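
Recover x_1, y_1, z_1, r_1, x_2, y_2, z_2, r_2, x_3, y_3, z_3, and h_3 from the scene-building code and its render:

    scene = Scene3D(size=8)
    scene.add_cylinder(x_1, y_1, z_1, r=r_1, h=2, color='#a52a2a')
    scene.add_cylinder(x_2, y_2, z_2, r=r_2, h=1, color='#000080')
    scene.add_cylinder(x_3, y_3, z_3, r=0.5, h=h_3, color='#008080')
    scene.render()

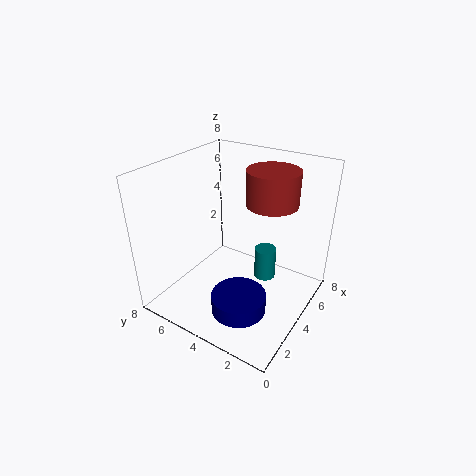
x_1 = 6; y_1 = 3; z_1 = 5.5; r_1 = 1.5; x_2 = 2.5; y_2 = 3; z_2 = 0.5; r_2 = 1.5; x_3 = 2.5; y_3 = 1.5; z_3 = 3.5; h_3 = 1.5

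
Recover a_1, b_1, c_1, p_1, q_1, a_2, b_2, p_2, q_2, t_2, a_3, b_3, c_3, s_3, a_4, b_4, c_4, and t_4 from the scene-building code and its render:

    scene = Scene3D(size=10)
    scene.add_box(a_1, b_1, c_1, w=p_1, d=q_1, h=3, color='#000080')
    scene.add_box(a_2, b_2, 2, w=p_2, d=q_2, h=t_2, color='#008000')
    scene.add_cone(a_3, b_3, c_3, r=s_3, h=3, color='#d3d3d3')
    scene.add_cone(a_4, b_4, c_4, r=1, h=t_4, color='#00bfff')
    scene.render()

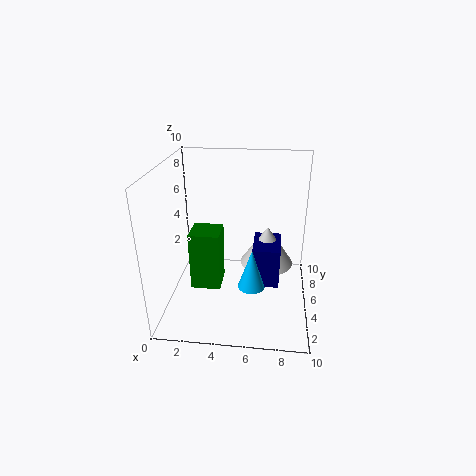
a_1 = 6
b_1 = 5
c_1 = 1
p_1 = 2
q_1 = 3
a_2 = 2
b_2 = 3
p_2 = 2
q_2 = 2
t_2 = 4
a_3 = 7
b_3 = 7
c_3 = 2
s_3 = 2
a_4 = 6
b_4 = 5
c_4 = 1
t_4 = 3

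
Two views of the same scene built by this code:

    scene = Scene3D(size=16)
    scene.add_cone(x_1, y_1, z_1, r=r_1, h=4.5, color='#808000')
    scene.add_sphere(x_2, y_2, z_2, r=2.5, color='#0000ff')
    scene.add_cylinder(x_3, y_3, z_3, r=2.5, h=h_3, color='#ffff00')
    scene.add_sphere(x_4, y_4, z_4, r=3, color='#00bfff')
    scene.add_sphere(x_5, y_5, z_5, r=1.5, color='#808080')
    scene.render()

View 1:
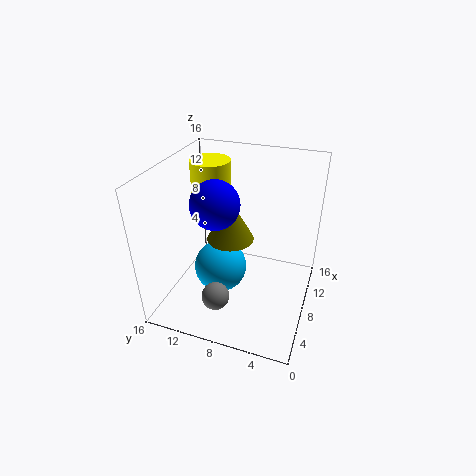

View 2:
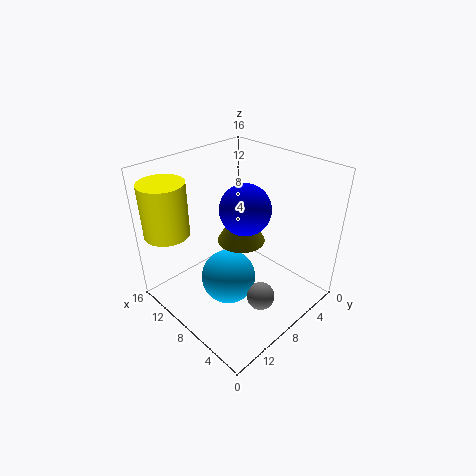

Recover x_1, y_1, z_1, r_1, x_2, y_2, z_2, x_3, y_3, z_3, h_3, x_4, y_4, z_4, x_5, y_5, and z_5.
x_1 = 7
y_1 = 8.5
z_1 = 8.5
r_1 = 2.5
x_2 = 5.5
y_2 = 9.5
z_2 = 13
x_3 = 13.5
y_3 = 13.5
z_3 = 8.5
h_3 = 6
x_4 = 7.5
y_4 = 10
z_4 = 4
x_5 = 3.5
y_5 = 9
z_5 = 3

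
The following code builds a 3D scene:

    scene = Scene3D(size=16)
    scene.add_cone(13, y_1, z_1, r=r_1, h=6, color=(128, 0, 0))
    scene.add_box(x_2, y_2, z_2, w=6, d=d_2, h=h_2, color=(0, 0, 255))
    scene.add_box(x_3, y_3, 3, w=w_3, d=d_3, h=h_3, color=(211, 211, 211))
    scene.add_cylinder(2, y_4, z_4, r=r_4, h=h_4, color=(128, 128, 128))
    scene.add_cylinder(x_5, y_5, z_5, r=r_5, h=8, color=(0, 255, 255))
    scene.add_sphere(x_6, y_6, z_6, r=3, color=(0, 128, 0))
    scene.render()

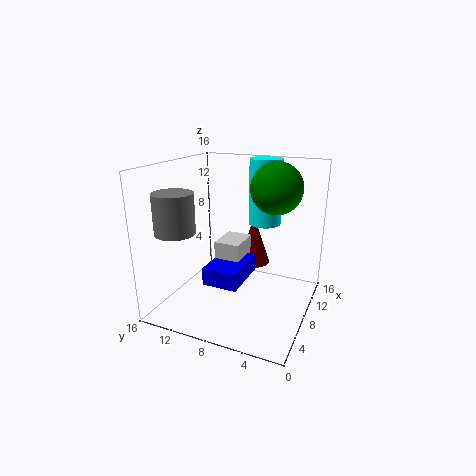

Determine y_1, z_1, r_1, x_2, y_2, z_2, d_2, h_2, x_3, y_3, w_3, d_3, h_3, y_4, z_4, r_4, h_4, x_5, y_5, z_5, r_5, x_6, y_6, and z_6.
y_1 = 8; z_1 = 3; r_1 = 2; x_2 = 5; y_2 = 7; z_2 = 3; d_2 = 4; h_2 = 2; x_3 = 8; y_3 = 8; w_3 = 4; d_3 = 3; h_3 = 4; y_4 = 12; z_4 = 10; r_4 = 2; h_4 = 4; x_5 = 14; y_5 = 7; z_5 = 8; r_5 = 2; x_6 = 12; y_6 = 5; z_6 = 13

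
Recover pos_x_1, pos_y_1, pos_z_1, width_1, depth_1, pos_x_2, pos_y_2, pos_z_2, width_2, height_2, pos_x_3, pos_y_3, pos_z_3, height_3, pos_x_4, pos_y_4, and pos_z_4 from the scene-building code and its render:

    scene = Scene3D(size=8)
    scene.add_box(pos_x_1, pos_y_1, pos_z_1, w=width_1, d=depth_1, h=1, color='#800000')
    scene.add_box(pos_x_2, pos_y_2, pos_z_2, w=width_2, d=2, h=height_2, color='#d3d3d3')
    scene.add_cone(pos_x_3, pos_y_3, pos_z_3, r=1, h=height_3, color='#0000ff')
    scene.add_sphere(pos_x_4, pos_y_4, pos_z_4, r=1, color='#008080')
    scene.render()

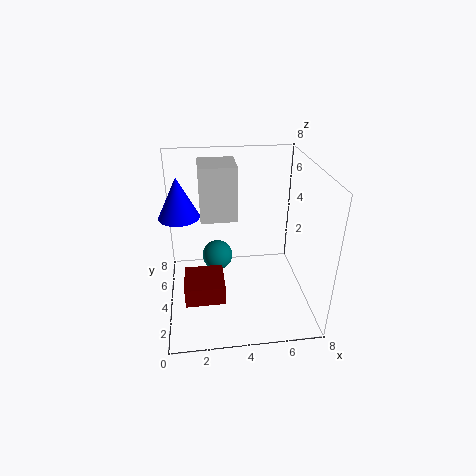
pos_x_1 = 1, pos_y_1 = 1, pos_z_1 = 2, width_1 = 2, depth_1 = 2, pos_x_2 = 2, pos_y_2 = 4, pos_z_2 = 5, width_2 = 2, height_2 = 3, pos_x_3 = 1, pos_y_3 = 3, pos_z_3 = 6, height_3 = 2, pos_x_4 = 3, pos_y_4 = 7, pos_z_4 = 1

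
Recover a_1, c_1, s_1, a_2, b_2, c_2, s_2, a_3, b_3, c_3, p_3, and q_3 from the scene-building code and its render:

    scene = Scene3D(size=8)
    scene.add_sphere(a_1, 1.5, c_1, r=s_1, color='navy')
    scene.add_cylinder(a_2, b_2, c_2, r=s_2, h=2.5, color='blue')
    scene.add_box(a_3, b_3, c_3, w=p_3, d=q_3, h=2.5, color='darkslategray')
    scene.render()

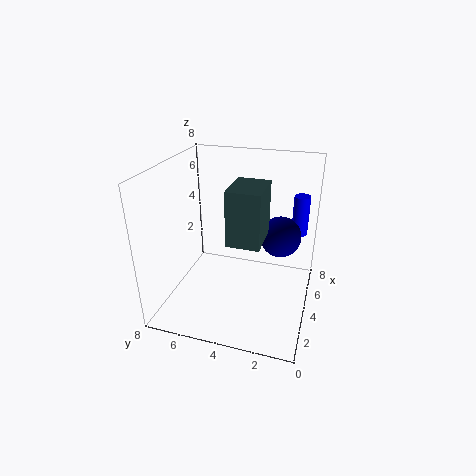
a_1 = 3; c_1 = 5; s_1 = 1; a_2 = 7.5; b_2 = 1; c_2 = 3; s_2 = 0.5; a_3 = 0.5; b_3 = 2; c_3 = 5.5; p_3 = 2; q_3 = 1.5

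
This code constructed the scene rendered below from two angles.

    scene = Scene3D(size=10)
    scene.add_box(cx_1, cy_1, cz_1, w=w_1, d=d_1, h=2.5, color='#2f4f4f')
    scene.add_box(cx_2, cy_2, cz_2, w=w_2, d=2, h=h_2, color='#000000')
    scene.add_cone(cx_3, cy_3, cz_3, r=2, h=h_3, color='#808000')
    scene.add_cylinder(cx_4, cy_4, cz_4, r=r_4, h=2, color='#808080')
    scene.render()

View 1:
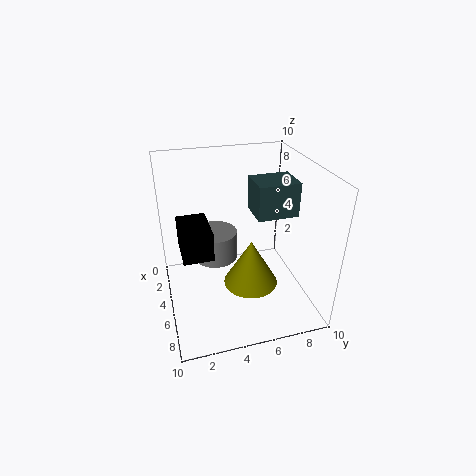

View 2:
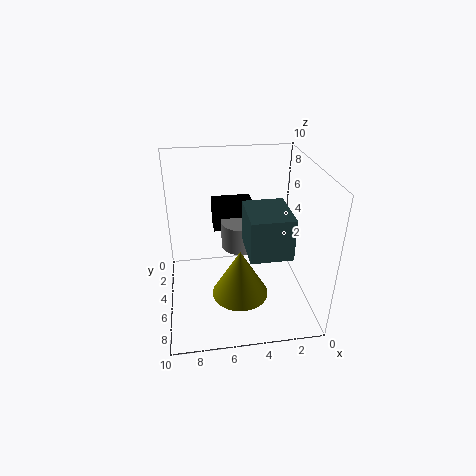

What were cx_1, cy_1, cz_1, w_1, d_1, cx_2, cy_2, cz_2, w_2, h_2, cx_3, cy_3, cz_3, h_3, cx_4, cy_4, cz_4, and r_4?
cx_1 = 2.5; cy_1 = 6.5; cz_1 = 6; w_1 = 2.5; d_1 = 3; cx_2 = 3.5; cy_2 = 1; cz_2 = 4.5; w_2 = 3; h_2 = 2; cx_3 = 5; cy_3 = 6; cz_3 = 1; h_3 = 3.5; cx_4 = 4.5; cy_4 = 3.5; cz_4 = 3.5; r_4 = 1.5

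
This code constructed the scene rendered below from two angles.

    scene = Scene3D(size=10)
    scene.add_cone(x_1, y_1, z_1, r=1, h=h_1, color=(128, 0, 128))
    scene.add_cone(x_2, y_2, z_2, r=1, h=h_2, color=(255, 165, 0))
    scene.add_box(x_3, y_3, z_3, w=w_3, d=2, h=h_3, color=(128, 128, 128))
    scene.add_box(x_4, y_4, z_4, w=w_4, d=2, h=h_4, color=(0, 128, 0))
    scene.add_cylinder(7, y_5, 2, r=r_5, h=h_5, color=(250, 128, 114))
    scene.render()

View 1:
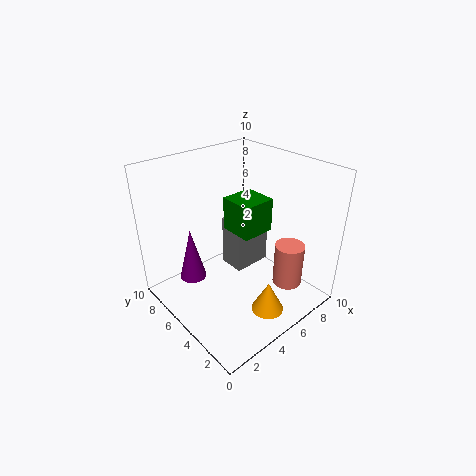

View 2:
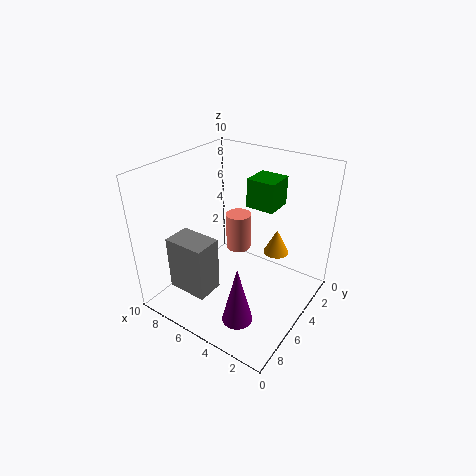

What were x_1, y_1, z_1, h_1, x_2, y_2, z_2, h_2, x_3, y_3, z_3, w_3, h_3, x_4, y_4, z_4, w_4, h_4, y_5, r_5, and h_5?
x_1 = 3; y_1 = 8; z_1 = 1; h_1 = 4; x_2 = 4; y_2 = 1; z_2 = 2; h_2 = 2; x_3 = 6; y_3 = 6; z_3 = 1; w_3 = 3; h_3 = 4; x_4 = 3; y_4 = 2; z_4 = 7; w_4 = 2; h_4 = 2; y_5 = 2; r_5 = 1; h_5 = 3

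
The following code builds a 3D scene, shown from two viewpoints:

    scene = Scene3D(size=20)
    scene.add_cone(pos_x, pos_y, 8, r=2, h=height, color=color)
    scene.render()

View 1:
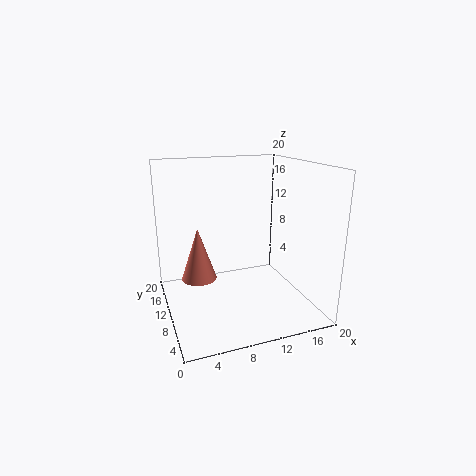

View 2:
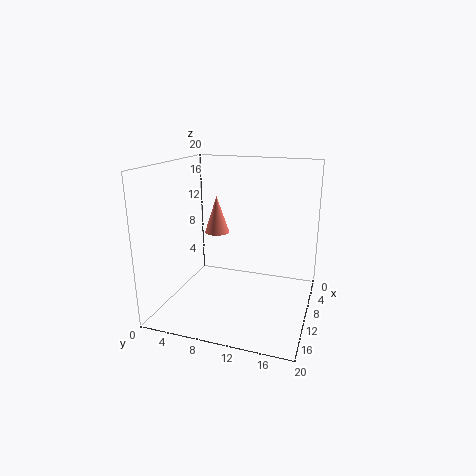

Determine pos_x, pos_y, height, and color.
pos_x = 3, pos_y = 4, height = 6, color = 'salmon'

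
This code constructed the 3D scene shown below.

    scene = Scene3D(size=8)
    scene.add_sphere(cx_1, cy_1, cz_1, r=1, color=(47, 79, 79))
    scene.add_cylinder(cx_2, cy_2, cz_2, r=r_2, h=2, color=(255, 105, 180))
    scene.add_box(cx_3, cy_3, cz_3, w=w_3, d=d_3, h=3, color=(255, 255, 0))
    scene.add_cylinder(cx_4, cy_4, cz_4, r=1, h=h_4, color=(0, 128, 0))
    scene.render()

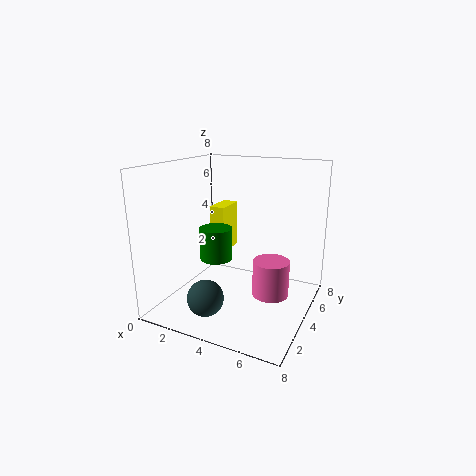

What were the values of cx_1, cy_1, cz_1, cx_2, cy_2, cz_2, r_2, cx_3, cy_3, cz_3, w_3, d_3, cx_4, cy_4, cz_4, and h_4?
cx_1 = 3, cy_1 = 2, cz_1 = 1, cx_2 = 6, cy_2 = 4, cz_2 = 1, r_2 = 1, cx_3 = 1, cy_3 = 6, cz_3 = 2, w_3 = 1, d_3 = 2, cx_4 = 2, cy_4 = 5, cz_4 = 2, h_4 = 2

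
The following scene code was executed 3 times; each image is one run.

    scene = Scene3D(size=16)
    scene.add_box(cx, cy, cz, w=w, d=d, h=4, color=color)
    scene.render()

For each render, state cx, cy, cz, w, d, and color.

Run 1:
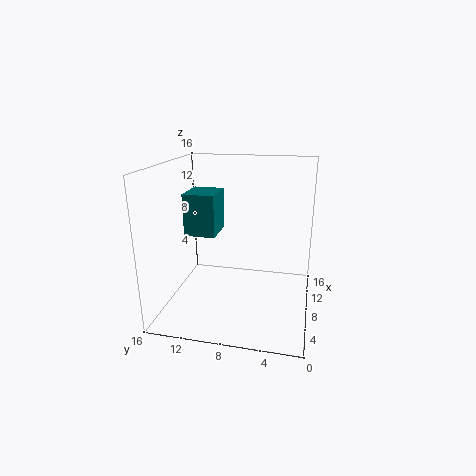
cx = 2.5, cy = 9, cz = 10, w = 3.5, d = 3, color = 'teal'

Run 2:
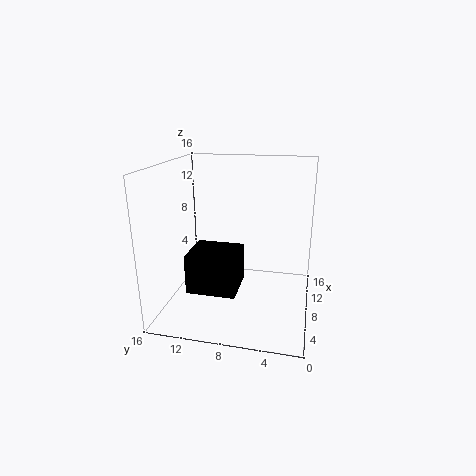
cx = 2, cy = 7, cz = 4, w = 4.5, d = 5, color = 'black'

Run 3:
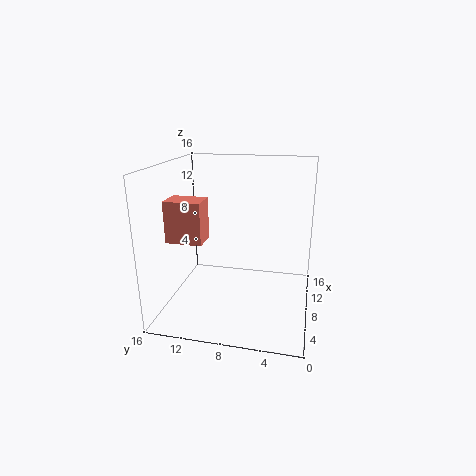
cx = 1.5, cy = 10, cz = 9.5, w = 2.5, d = 3.5, color = 'salmon'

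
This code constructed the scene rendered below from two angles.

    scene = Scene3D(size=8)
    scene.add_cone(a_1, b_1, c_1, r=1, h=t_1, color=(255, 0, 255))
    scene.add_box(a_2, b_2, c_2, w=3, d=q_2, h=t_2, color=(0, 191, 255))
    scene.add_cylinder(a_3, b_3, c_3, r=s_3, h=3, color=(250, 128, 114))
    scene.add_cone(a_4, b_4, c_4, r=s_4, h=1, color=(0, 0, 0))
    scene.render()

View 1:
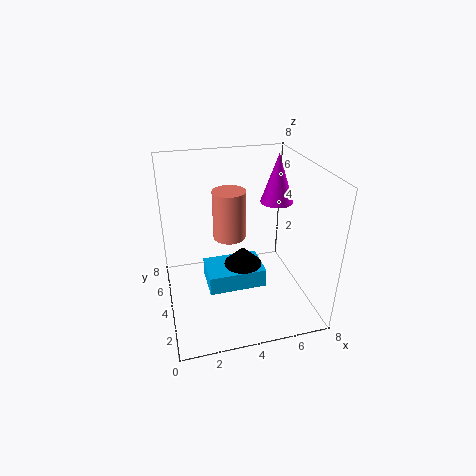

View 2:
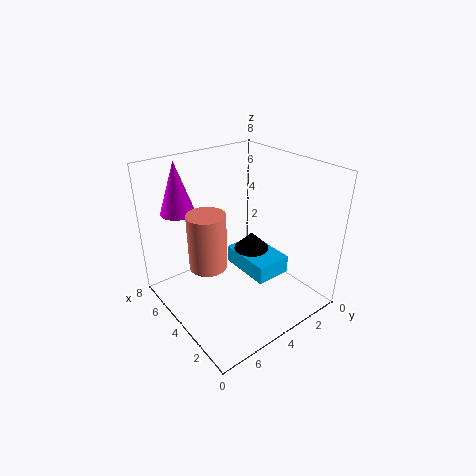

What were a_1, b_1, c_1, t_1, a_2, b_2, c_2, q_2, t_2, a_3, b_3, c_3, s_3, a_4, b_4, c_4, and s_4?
a_1 = 7, b_1 = 6, c_1 = 5, t_1 = 3, a_2 = 2, b_2 = 2, c_2 = 2, q_2 = 2, t_2 = 1, a_3 = 4, b_3 = 6, c_3 = 3, s_3 = 1, a_4 = 4, b_4 = 3, c_4 = 3, s_4 = 1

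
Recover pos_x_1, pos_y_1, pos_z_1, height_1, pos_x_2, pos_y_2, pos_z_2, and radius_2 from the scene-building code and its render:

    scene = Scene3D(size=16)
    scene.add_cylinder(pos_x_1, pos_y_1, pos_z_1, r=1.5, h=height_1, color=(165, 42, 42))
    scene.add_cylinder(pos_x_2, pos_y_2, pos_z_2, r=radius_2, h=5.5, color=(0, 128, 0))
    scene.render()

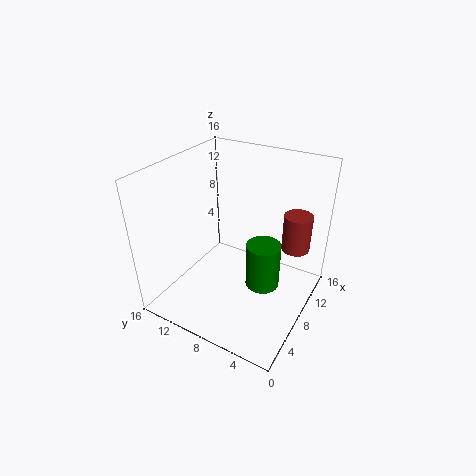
pos_x_1 = 10, pos_y_1 = 2, pos_z_1 = 7.5, height_1 = 4, pos_x_2 = 9.5, pos_y_2 = 5.5, pos_z_2 = 1.5, radius_2 = 2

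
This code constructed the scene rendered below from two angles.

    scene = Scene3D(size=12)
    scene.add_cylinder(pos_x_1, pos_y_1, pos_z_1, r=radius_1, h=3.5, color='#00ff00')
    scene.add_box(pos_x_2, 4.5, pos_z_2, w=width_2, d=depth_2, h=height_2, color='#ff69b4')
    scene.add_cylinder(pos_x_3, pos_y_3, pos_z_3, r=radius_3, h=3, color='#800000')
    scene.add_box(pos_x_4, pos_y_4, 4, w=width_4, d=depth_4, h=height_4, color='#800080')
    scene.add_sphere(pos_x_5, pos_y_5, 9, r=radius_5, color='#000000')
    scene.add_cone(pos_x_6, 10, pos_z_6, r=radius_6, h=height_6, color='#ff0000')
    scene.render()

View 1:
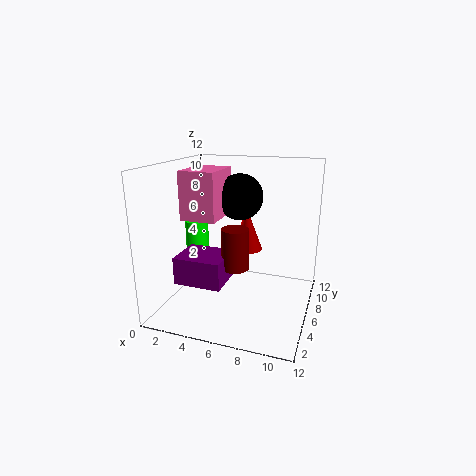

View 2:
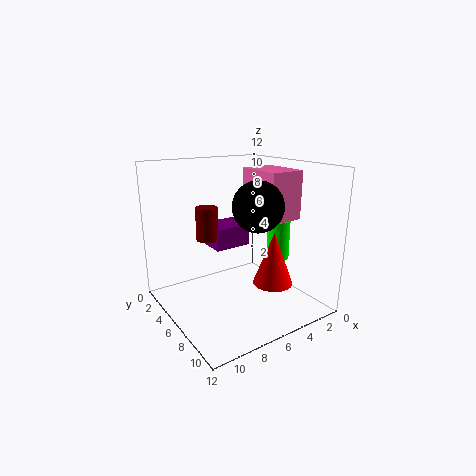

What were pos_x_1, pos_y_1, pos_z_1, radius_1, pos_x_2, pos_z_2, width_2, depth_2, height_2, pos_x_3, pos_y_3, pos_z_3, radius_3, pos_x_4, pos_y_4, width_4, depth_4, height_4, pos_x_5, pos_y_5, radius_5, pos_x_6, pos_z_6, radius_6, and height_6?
pos_x_1 = 2, pos_y_1 = 6.5, pos_z_1 = 3.5, radius_1 = 1, pos_x_2 = 1.5, pos_z_2 = 7.5, width_2 = 3, depth_2 = 4, height_2 = 4, pos_x_3 = 7, pos_y_3 = 2.5, pos_z_3 = 5, radius_3 = 1, pos_x_4 = 3, pos_y_4 = 0.5, width_4 = 3.5, depth_4 = 3, height_4 = 2, pos_x_5 = 5.5, pos_y_5 = 8, radius_5 = 2, pos_x_6 = 5.5, pos_z_6 = 3.5, radius_6 = 1.5, height_6 = 4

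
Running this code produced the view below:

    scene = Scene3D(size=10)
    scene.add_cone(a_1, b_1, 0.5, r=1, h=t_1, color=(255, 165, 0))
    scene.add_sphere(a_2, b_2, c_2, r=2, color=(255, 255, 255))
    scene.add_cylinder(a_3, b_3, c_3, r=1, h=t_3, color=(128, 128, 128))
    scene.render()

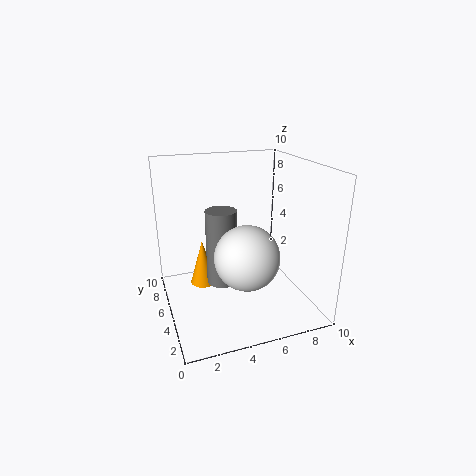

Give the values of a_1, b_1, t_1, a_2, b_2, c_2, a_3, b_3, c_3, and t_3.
a_1 = 3, b_1 = 7.5, t_1 = 3.5, a_2 = 4.5, b_2 = 2, c_2 = 5, a_3 = 3.5, b_3 = 4, c_3 = 2.5, t_3 = 5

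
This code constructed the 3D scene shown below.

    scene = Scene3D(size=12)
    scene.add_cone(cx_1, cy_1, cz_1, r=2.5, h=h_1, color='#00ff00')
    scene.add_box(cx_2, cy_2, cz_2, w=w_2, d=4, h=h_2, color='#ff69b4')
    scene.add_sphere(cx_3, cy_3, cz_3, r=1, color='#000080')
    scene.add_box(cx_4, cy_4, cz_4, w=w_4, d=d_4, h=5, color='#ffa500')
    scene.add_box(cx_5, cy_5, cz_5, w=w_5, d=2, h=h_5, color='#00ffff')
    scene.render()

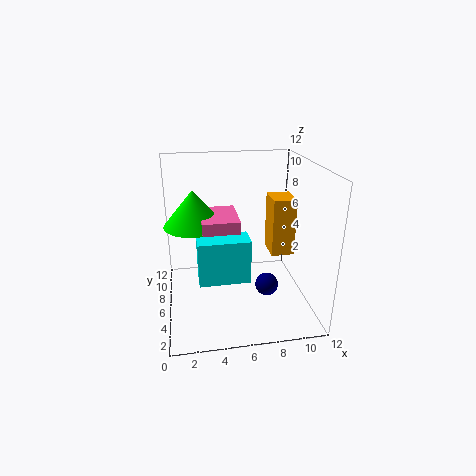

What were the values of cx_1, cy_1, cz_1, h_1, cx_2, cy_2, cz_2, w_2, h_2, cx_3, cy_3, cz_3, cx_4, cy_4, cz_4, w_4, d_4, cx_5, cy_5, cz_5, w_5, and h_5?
cx_1 = 2.5; cy_1 = 7; cz_1 = 7; h_1 = 3; cx_2 = 3; cy_2 = 4.5; cz_2 = 5.5; w_2 = 3; h_2 = 2.5; cx_3 = 8.5; cy_3 = 5.5; cz_3 = 1.5; cx_4 = 9; cy_4 = 6; cz_4 = 4; w_4 = 2; d_4 = 2.5; cx_5 = 2.5; cy_5 = 3; cz_5 = 3.5; w_5 = 4; h_5 = 3.5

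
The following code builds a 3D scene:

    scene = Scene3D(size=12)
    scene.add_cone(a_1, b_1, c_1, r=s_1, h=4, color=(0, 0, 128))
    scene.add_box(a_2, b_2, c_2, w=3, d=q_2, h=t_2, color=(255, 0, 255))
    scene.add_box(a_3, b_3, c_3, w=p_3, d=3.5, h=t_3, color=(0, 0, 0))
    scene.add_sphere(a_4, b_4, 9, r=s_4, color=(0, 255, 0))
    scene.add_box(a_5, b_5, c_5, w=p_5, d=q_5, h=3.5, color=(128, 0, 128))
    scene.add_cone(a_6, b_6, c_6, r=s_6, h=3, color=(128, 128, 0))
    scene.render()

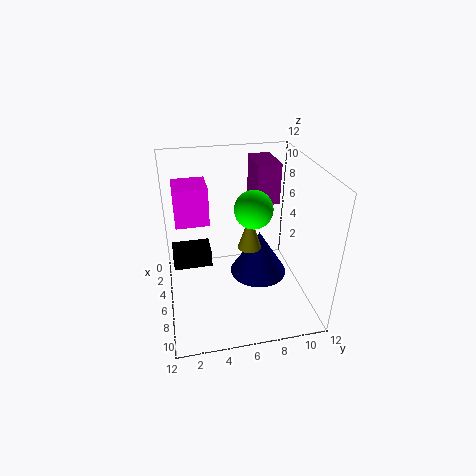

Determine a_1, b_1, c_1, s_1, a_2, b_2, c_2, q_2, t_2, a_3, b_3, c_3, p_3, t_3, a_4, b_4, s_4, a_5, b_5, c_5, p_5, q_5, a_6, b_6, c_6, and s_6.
a_1 = 5.5
b_1 = 8
c_1 = 2
s_1 = 2.5
a_2 = 0.5
b_2 = 1
c_2 = 6
q_2 = 3
t_2 = 3.5
a_3 = 1.5
b_3 = 0.5
c_3 = 2
p_3 = 2.5
t_3 = 1.5
a_4 = 7
b_4 = 7
s_4 = 1.5
a_5 = 1
b_5 = 8
c_5 = 8
p_5 = 3.5
q_5 = 2
a_6 = 6
b_6 = 7
c_6 = 5
s_6 = 1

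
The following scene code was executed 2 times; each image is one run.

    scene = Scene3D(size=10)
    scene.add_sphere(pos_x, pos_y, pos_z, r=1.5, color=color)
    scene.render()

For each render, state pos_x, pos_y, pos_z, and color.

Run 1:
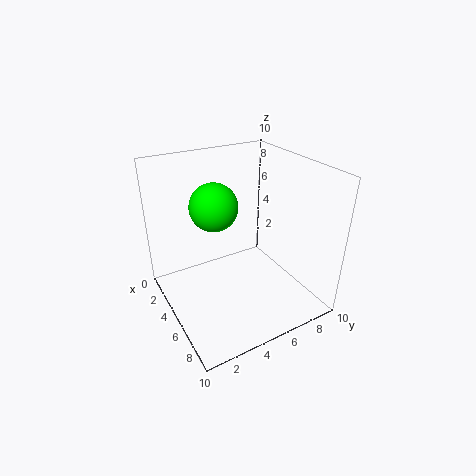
pos_x = 5.5, pos_y = 3, pos_z = 8, color = 'lime'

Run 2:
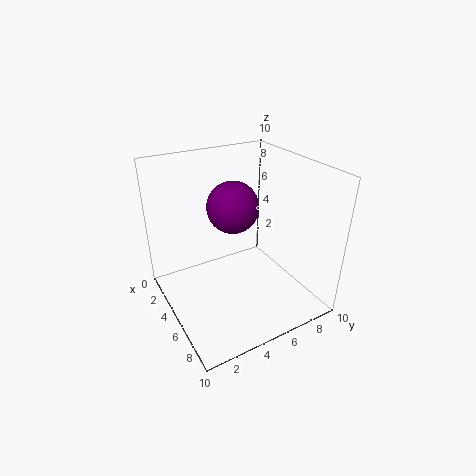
pos_x = 7, pos_y = 3.5, pos_z = 8.5, color = 'purple'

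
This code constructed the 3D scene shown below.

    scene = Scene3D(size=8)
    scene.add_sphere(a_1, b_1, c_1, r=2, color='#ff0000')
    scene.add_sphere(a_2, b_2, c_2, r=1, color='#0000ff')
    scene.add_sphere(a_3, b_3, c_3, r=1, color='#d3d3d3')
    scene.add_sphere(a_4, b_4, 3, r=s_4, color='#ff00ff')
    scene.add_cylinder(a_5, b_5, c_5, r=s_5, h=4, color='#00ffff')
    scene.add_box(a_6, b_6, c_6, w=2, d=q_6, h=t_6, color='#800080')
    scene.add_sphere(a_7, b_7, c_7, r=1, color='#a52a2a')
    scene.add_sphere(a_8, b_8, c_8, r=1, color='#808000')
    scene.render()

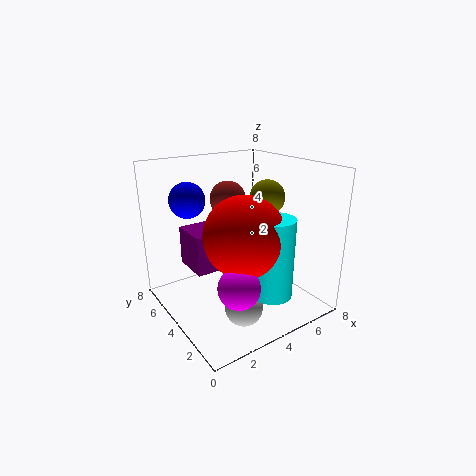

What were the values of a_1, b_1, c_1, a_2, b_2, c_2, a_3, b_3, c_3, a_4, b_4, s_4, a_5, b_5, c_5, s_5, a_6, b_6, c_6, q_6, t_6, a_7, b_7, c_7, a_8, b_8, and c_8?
a_1 = 3; b_1 = 2; c_1 = 5; a_2 = 2; b_2 = 6; c_2 = 6; a_3 = 3; b_3 = 2; c_3 = 1; a_4 = 2; b_4 = 1; s_4 = 1; a_5 = 4; b_5 = 1; c_5 = 2; s_5 = 1; a_6 = 1; b_6 = 3; c_6 = 3; q_6 = 2; t_6 = 2; a_7 = 4; b_7 = 5; c_7 = 6; a_8 = 6; b_8 = 4; c_8 = 6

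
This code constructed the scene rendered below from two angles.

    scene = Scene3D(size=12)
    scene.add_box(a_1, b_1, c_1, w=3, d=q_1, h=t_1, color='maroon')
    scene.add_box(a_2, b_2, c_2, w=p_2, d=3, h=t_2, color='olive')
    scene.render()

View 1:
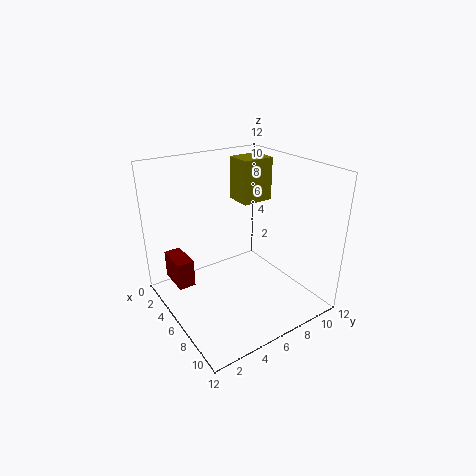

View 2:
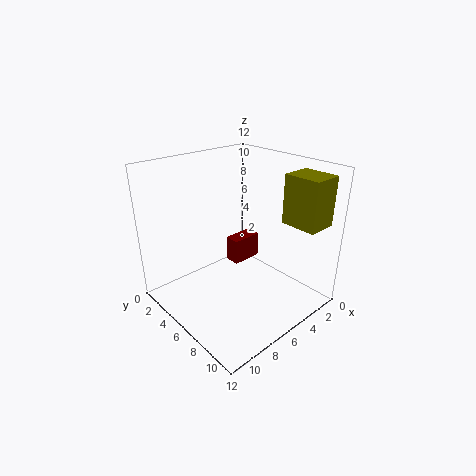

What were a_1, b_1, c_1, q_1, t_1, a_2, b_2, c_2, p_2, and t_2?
a_1 = 0.5; b_1 = 1.5; c_1 = 1; q_1 = 1.5; t_1 = 2.5; a_2 = 1; b_2 = 8.5; c_2 = 7.5; p_2 = 2.5; t_2 = 4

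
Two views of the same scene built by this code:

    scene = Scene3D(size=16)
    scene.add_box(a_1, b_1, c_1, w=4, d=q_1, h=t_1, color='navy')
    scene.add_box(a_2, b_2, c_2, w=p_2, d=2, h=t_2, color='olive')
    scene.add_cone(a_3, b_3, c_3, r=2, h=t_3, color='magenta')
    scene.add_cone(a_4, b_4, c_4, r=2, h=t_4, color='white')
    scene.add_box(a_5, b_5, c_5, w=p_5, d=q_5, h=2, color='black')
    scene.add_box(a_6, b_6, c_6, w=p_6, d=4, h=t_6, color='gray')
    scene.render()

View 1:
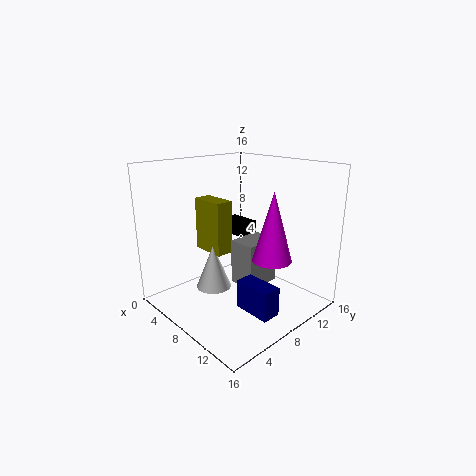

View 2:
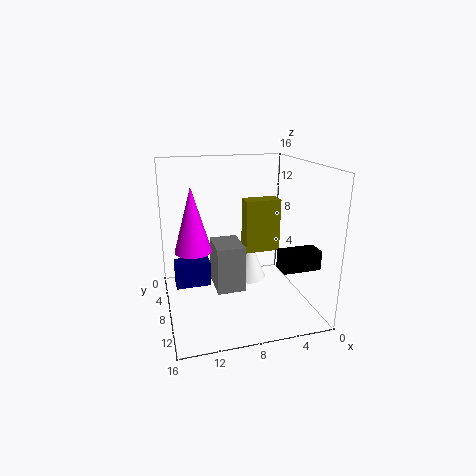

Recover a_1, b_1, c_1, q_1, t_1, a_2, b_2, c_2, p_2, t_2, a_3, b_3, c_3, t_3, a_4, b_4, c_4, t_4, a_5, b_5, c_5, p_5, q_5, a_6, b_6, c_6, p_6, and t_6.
a_1 = 11
b_1 = 5
c_1 = 2
q_1 = 2
t_1 = 3
a_2 = 3
b_2 = 6
c_2 = 6
p_2 = 4
t_2 = 6
a_3 = 13
b_3 = 8
c_3 = 7
t_3 = 7
a_4 = 6
b_4 = 6
c_4 = 2
t_4 = 5
a_5 = 1
b_5 = 12
c_5 = 6
p_5 = 4
q_5 = 2
a_6 = 8
b_6 = 7
c_6 = 3
p_6 = 3
t_6 = 5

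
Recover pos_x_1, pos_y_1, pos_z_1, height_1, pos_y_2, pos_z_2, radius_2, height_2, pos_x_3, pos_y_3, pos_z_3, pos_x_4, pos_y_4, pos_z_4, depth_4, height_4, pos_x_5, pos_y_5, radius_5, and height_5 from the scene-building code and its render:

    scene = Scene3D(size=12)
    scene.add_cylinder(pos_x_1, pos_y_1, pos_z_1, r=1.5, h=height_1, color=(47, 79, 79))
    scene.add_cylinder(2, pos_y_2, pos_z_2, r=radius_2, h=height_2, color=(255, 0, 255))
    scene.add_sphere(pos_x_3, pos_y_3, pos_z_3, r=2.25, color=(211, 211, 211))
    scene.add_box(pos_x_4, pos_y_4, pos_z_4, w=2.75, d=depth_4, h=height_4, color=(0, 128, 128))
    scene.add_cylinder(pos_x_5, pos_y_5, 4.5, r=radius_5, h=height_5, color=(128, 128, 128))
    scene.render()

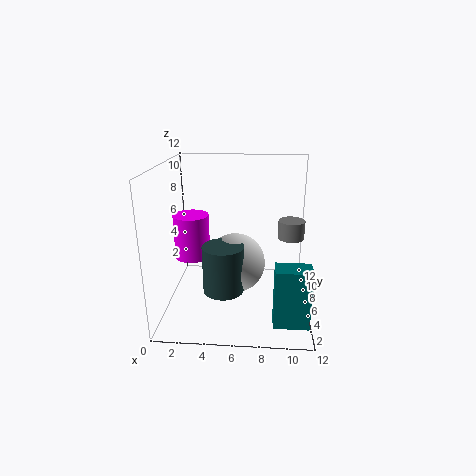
pos_x_1 = 5.25, pos_y_1 = 2, pos_z_1 = 3.5, height_1 = 3.5, pos_y_2 = 6.5, pos_z_2 = 4, radius_2 = 1.5, height_2 = 3.75, pos_x_3 = 6, pos_y_3 = 3.5, pos_z_3 = 5, pos_x_4 = 9, pos_y_4 = 1.5, pos_z_4 = 0.5, depth_4 = 1.75, height_4 = 4.75, pos_x_5 = 10.75, pos_y_5 = 10, radius_5 = 1.25, height_5 = 1.75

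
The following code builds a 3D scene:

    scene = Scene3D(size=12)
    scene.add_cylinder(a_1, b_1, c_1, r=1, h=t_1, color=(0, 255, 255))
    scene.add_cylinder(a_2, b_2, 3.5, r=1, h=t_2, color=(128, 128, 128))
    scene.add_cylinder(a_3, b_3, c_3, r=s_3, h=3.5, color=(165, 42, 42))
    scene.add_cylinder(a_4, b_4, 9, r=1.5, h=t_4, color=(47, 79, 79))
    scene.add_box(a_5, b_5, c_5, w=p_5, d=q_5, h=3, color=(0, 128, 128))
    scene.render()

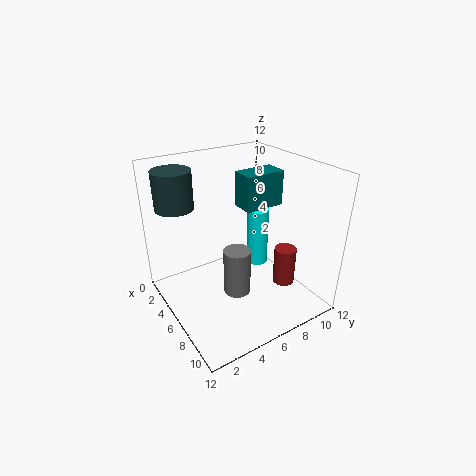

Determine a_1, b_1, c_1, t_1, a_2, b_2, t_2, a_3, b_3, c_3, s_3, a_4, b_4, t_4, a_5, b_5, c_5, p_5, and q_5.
a_1 = 4, b_1 = 9.5, c_1 = 1.5, t_1 = 5.5, a_2 = 9, b_2 = 4, t_2 = 3.5, a_3 = 7, b_3 = 10.5, c_3 = 0.5, s_3 = 1, a_4 = 4, b_4 = 1.5, t_4 = 3, a_5 = 4, b_5 = 7, c_5 = 8, p_5 = 2, q_5 = 3.5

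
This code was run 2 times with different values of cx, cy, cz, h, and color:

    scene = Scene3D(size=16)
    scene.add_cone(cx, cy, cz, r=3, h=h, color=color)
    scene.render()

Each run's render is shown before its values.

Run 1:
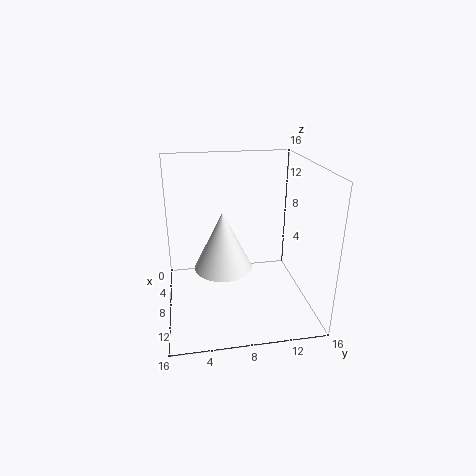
cx = 10.5; cy = 6; cz = 6; h = 6; color = 'white'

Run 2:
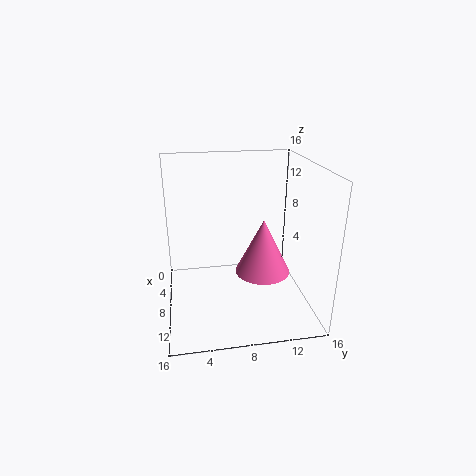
cx = 9.5; cy = 10.5; cz = 4.5; h = 6; color = 'hotpink'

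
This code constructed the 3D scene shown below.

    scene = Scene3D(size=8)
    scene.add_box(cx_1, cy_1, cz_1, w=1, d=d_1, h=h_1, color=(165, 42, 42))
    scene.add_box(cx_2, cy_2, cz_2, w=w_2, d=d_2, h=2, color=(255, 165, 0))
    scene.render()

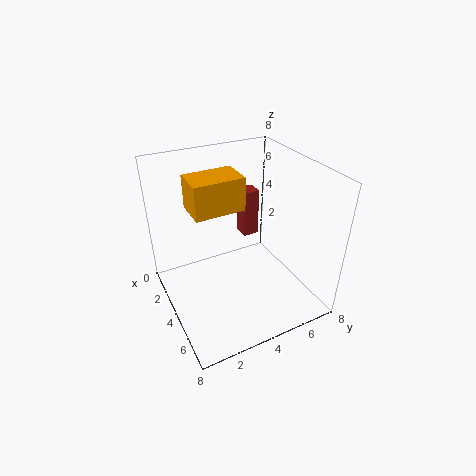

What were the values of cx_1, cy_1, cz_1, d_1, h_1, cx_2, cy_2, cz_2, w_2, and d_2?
cx_1 = 1, cy_1 = 5.5, cz_1 = 2.5, d_1 = 1, h_1 = 3, cx_2 = 1, cy_2 = 2, cz_2 = 5, w_2 = 2, d_2 = 3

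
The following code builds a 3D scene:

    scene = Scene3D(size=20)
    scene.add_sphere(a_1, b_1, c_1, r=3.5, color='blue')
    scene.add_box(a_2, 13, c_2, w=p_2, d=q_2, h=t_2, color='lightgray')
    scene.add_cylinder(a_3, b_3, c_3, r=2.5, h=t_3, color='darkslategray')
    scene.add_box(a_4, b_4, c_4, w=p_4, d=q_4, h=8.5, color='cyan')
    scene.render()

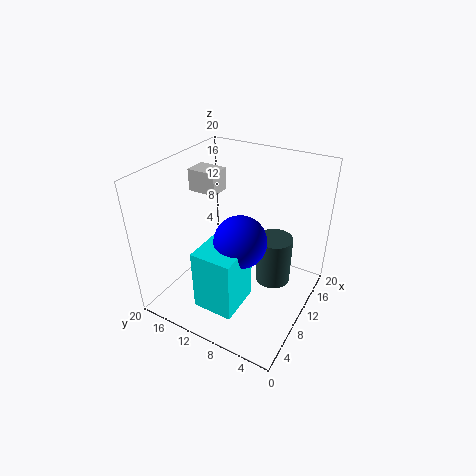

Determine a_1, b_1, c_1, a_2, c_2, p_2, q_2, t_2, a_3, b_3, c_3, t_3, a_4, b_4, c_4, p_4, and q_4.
a_1 = 8
b_1 = 8.5
c_1 = 11
a_2 = 9
c_2 = 16
p_2 = 3
q_2 = 4
t_2 = 3
a_3 = 12.5
b_3 = 5.5
c_3 = 3
t_3 = 7
a_4 = 2.5
b_4 = 7
c_4 = 2.5
p_4 = 6
q_4 = 5.5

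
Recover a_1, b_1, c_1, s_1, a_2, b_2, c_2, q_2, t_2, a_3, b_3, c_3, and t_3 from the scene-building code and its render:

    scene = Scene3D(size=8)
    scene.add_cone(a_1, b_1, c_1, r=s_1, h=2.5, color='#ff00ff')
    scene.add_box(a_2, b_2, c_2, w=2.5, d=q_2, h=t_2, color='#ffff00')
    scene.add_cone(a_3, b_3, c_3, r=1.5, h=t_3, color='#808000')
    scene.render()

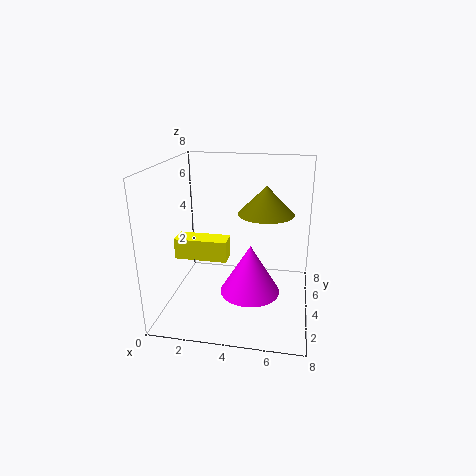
a_1 = 5; b_1 = 2; c_1 = 2; s_1 = 1.5; a_2 = 1.5; b_2 = 1; c_2 = 4; q_2 = 1; t_2 = 1; a_3 = 5.5; b_3 = 4; c_3 = 5.5; t_3 = 1.5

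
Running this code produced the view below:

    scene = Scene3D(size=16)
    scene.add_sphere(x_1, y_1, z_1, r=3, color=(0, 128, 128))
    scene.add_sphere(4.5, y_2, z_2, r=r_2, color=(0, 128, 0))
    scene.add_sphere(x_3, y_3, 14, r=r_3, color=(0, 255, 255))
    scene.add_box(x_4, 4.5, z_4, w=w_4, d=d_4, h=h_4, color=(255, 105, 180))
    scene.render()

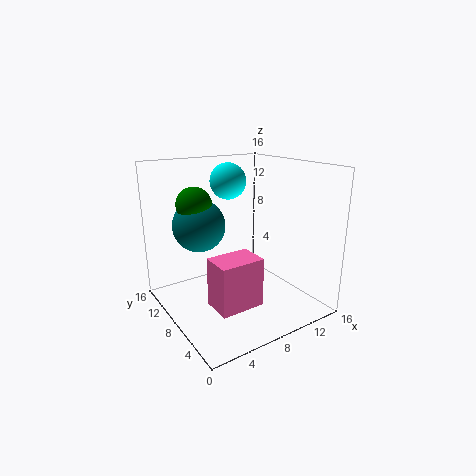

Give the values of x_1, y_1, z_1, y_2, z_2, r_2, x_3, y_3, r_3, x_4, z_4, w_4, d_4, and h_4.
x_1 = 5; y_1 = 11.5; z_1 = 9; y_2 = 11.5; z_2 = 11.5; r_2 = 2; x_3 = 8; y_3 = 10; r_3 = 2; x_4 = 4; z_4 = 1; w_4 = 5; d_4 = 3.5; h_4 = 5.5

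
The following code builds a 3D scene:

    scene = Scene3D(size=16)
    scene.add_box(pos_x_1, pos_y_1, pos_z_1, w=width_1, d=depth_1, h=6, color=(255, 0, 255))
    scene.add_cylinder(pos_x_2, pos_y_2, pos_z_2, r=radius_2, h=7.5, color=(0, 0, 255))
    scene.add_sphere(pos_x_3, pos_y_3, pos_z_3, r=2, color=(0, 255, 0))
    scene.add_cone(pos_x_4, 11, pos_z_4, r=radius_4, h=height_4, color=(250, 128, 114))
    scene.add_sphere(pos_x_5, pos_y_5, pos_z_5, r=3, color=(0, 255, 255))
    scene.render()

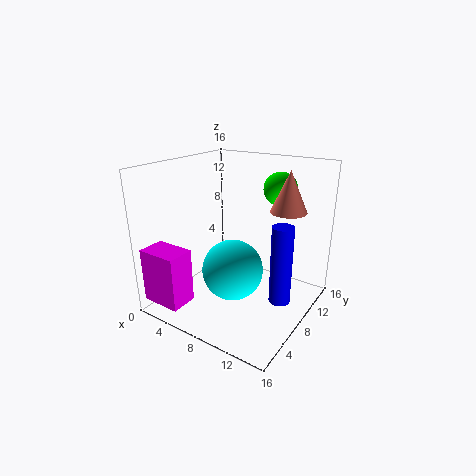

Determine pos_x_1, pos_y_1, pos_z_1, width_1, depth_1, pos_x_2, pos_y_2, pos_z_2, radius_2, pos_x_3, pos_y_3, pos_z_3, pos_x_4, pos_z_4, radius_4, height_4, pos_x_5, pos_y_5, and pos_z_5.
pos_x_1 = 0.5, pos_y_1 = 0.5, pos_z_1 = 1.5, width_1 = 4.5, depth_1 = 3, pos_x_2 = 15, pos_y_2 = 4.5, pos_z_2 = 4.5, radius_2 = 1, pos_x_3 = 10, pos_y_3 = 14, pos_z_3 = 12.5, pos_x_4 = 12.5, pos_z_4 = 11, radius_4 = 2, height_4 = 4.5, pos_x_5 = 10, pos_y_5 = 4, pos_z_5 = 6.5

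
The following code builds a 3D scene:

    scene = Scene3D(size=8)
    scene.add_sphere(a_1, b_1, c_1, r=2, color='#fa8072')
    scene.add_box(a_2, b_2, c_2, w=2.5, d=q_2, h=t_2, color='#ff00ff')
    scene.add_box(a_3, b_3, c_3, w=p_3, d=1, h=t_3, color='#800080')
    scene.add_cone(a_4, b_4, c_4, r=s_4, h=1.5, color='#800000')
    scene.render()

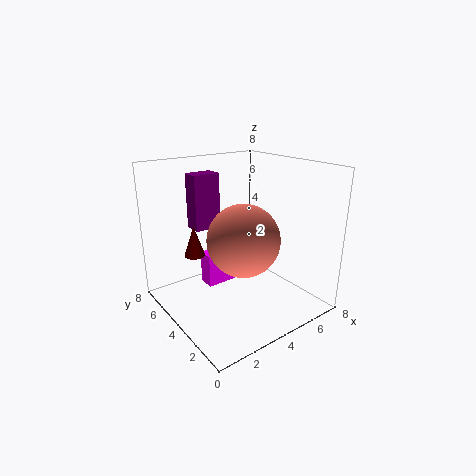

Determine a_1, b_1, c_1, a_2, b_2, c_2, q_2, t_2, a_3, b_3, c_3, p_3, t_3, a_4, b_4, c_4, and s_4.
a_1 = 4, b_1 = 3.5, c_1 = 4, a_2 = 3, b_2 = 5.5, c_2 = 0.5, q_2 = 1, t_2 = 2, a_3 = 2, b_3 = 5, c_3 = 4.5, p_3 = 1.5, t_3 = 3, a_4 = 1, b_4 = 3.5, c_4 = 4, s_4 = 0.5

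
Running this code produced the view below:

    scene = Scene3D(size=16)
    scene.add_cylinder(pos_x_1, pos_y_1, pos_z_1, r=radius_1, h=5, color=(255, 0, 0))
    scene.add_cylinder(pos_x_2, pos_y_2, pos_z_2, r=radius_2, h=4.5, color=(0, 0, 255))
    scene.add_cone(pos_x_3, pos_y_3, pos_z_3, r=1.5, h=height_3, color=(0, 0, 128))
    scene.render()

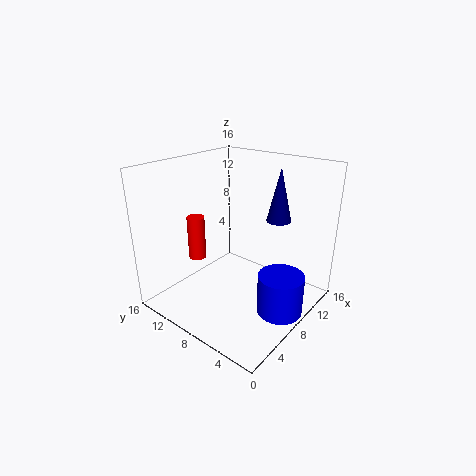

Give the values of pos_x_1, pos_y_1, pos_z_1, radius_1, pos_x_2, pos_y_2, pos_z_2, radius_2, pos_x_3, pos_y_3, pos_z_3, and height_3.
pos_x_1 = 6
pos_y_1 = 12.5
pos_z_1 = 5
radius_1 = 1
pos_x_2 = 8.5
pos_y_2 = 2.5
pos_z_2 = 0.5
radius_2 = 2.5
pos_x_3 = 14
pos_y_3 = 6.5
pos_z_3 = 8.5
height_3 = 6.5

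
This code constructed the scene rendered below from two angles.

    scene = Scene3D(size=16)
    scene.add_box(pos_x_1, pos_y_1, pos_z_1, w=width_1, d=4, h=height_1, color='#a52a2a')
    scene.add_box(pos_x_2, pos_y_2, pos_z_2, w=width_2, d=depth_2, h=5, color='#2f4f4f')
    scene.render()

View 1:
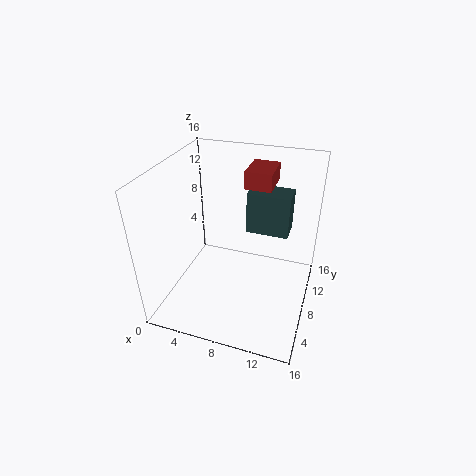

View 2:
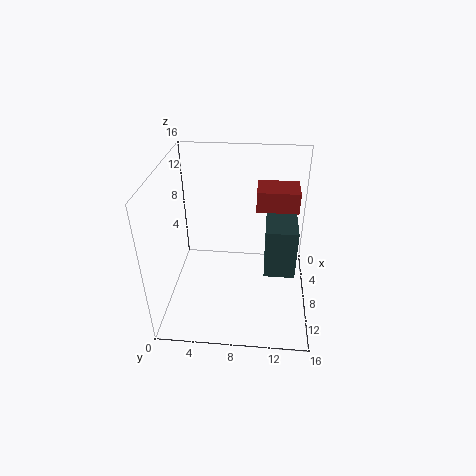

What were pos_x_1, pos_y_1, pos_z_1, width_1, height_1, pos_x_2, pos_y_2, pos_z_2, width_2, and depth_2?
pos_x_1 = 8
pos_y_1 = 10
pos_z_1 = 13
width_1 = 3
height_1 = 2
pos_x_2 = 8
pos_y_2 = 11
pos_z_2 = 7
width_2 = 5
depth_2 = 3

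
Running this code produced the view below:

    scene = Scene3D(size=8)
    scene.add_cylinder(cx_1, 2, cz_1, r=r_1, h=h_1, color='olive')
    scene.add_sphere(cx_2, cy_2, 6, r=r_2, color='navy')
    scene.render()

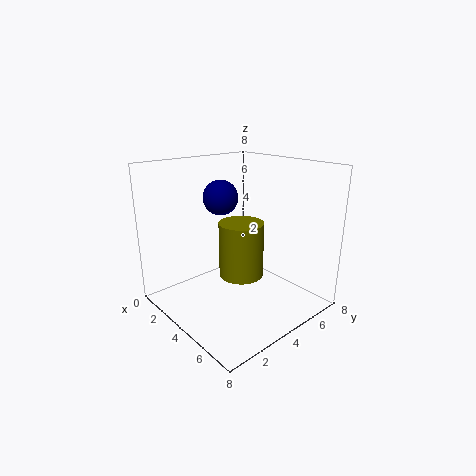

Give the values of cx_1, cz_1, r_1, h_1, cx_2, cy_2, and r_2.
cx_1 = 6.5
cz_1 = 3.5
r_1 = 1
h_1 = 2.5
cx_2 = 2.5
cy_2 = 4
r_2 = 1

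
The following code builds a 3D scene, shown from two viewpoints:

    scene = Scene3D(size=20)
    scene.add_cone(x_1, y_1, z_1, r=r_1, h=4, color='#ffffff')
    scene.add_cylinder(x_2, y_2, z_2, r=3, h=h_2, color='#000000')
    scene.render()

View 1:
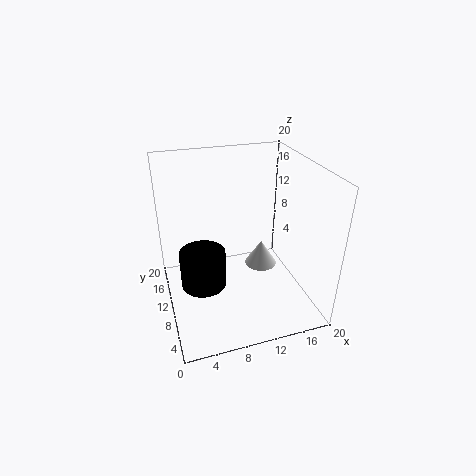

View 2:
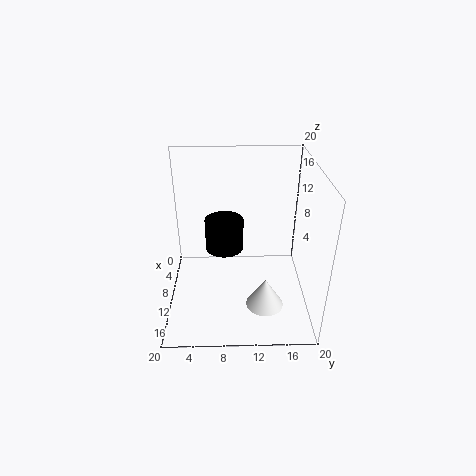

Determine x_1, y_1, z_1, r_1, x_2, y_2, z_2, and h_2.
x_1 = 15
y_1 = 13.5
z_1 = 2.5
r_1 = 2.5
x_2 = 4.5
y_2 = 8
z_2 = 5
h_2 = 5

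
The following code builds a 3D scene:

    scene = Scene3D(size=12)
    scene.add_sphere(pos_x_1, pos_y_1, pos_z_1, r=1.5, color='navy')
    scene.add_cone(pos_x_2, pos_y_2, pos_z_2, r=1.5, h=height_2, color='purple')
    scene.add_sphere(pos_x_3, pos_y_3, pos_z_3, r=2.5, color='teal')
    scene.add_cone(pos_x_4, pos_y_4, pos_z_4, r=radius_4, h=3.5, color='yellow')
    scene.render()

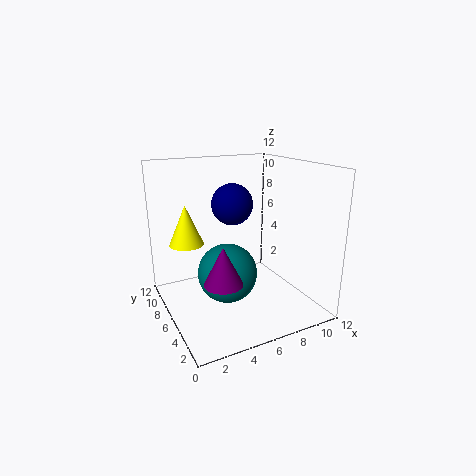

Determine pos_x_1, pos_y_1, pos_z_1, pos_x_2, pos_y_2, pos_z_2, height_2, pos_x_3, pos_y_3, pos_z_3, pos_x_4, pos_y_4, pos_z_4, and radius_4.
pos_x_1 = 4.5
pos_y_1 = 4
pos_z_1 = 9.5
pos_x_2 = 3.5
pos_y_2 = 3.5
pos_z_2 = 3.5
height_2 = 3
pos_x_3 = 5
pos_y_3 = 6
pos_z_3 = 3
pos_x_4 = 2.5
pos_y_4 = 9
pos_z_4 = 5
radius_4 = 1.5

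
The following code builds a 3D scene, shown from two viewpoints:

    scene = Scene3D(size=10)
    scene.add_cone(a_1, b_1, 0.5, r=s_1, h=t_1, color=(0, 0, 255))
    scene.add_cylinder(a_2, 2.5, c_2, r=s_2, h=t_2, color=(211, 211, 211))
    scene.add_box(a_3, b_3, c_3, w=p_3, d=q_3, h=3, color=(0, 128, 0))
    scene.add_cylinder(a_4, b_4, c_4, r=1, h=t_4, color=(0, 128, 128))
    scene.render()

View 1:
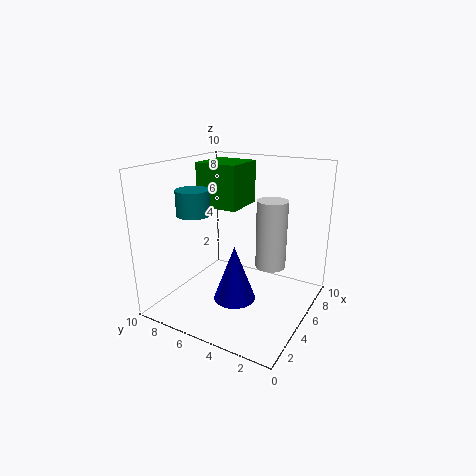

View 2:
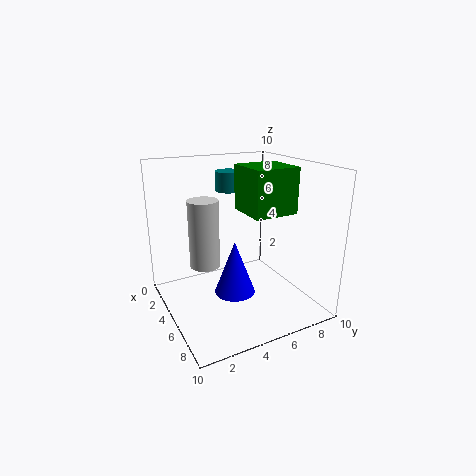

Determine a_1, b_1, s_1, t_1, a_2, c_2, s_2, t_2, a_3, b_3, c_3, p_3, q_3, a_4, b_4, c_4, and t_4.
a_1 = 4.5
b_1 = 5
s_1 = 1.5
t_1 = 4
a_2 = 5
c_2 = 3.5
s_2 = 1
t_2 = 4.5
a_3 = 4.5
b_3 = 5
c_3 = 7
p_3 = 3
q_3 = 3
a_4 = 1.5
b_4 = 6
c_4 = 7.5
t_4 = 1.5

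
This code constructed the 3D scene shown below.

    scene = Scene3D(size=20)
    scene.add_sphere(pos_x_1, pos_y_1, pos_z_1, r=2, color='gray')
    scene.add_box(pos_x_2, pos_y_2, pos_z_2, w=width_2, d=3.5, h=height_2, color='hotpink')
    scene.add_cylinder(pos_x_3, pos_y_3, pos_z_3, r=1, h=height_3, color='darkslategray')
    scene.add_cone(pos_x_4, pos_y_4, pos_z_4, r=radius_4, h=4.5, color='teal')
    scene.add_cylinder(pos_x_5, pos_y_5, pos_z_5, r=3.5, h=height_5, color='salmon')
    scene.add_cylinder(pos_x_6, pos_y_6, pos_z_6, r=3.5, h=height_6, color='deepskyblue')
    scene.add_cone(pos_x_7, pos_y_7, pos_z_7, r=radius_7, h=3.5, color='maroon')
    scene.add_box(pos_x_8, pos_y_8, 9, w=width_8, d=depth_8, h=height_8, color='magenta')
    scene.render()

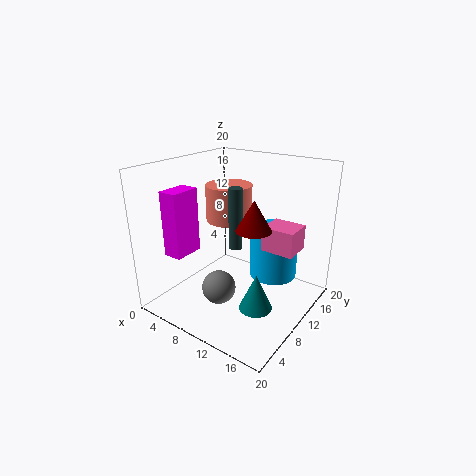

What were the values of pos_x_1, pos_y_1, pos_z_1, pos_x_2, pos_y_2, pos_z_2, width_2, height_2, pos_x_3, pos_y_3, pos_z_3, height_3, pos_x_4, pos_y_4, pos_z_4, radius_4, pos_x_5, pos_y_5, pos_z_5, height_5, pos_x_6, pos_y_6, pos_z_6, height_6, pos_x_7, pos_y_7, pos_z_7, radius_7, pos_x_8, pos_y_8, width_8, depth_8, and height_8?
pos_x_1 = 12.5, pos_y_1 = 2.5, pos_z_1 = 7, pos_x_2 = 15.5, pos_y_2 = 7, pos_z_2 = 11, width_2 = 4, height_2 = 3, pos_x_3 = 8.5, pos_y_3 = 11.5, pos_z_3 = 7.5, height_3 = 9, pos_x_4 = 16.5, pos_y_4 = 4.5, pos_z_4 = 4.5, radius_4 = 2, pos_x_5 = 5.5, pos_y_5 = 14, pos_z_5 = 10.5, height_5 = 5.5, pos_x_6 = 13, pos_y_6 = 15, pos_z_6 = 3, height_6 = 7.5, pos_x_7 = 16, pos_y_7 = 4.5, pos_z_7 = 14.5, radius_7 = 2, pos_x_8 = 4, pos_y_8 = 2, width_8 = 2.5, depth_8 = 4, height_8 = 8.5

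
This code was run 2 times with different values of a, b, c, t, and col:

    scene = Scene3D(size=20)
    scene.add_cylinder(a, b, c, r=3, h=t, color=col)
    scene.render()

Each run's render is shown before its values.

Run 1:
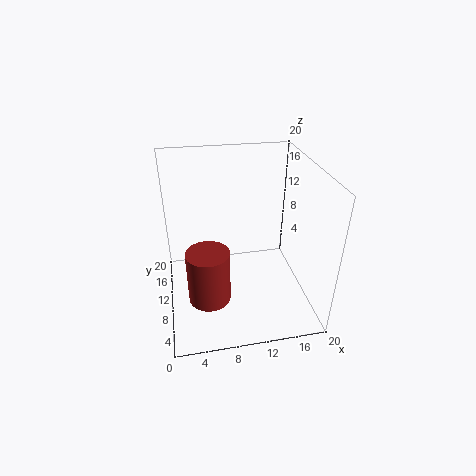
a = 5.5, b = 8.25, c = 1.5, t = 7.75, col = 'brown'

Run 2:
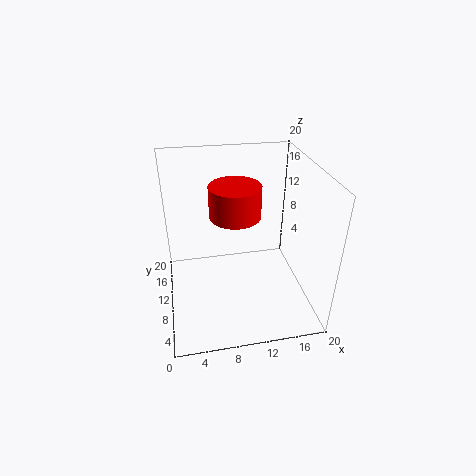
a = 8.75, b = 5.5, c = 16, t = 3.75, col = 'red'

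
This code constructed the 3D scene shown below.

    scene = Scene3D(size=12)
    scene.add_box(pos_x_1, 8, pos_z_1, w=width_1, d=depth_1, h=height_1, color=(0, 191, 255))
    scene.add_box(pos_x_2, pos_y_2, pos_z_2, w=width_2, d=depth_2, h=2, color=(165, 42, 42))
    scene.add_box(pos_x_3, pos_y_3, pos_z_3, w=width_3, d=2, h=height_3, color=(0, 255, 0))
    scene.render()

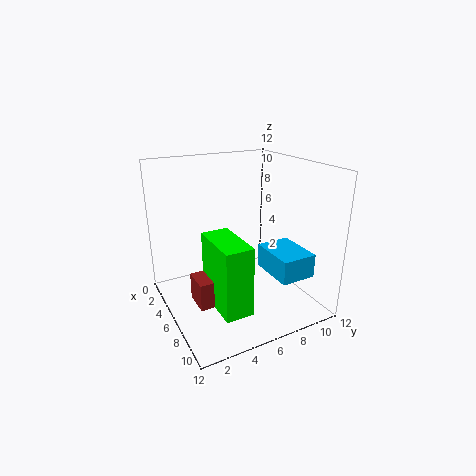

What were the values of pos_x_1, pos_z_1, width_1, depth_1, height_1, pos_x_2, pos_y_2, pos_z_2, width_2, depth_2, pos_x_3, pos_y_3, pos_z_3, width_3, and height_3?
pos_x_1 = 6
pos_z_1 = 3
width_1 = 4
depth_1 = 3
height_1 = 2
pos_x_2 = 8
pos_y_2 = 1
pos_z_2 = 3
width_2 = 2
depth_2 = 3
pos_x_3 = 8
pos_y_3 = 2
pos_z_3 = 3
width_3 = 4
height_3 = 5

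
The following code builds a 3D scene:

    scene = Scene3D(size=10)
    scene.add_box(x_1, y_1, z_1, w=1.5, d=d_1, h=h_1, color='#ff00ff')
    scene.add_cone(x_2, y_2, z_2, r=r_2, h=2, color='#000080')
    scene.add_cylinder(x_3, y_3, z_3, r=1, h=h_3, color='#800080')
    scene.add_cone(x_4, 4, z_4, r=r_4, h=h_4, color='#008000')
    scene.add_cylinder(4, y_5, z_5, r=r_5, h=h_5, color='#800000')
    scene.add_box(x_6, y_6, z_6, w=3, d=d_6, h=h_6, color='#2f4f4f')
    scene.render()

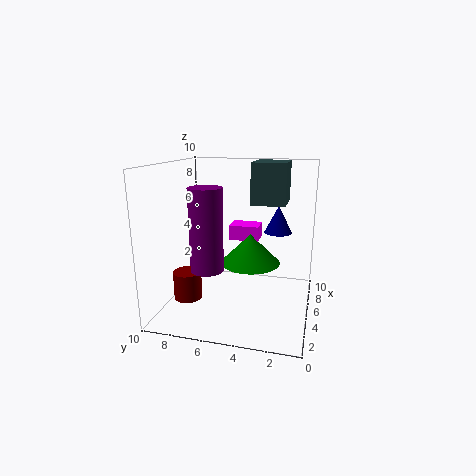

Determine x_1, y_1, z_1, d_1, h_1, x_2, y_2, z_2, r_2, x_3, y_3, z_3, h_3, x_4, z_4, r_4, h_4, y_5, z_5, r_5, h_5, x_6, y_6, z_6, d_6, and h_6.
x_1 = 4.5
y_1 = 3.5
z_1 = 5
d_1 = 2
h_1 = 1
x_2 = 7
y_2 = 2.5
z_2 = 5
r_2 = 1
x_3 = 1.5
y_3 = 6
z_3 = 4
h_3 = 5
x_4 = 4.5
z_4 = 3.5
r_4 = 2
h_4 = 2
y_5 = 8.5
z_5 = 0.5
r_5 = 1
h_5 = 2
x_6 = 6.5
y_6 = 2
z_6 = 7
d_6 = 2.5
h_6 = 3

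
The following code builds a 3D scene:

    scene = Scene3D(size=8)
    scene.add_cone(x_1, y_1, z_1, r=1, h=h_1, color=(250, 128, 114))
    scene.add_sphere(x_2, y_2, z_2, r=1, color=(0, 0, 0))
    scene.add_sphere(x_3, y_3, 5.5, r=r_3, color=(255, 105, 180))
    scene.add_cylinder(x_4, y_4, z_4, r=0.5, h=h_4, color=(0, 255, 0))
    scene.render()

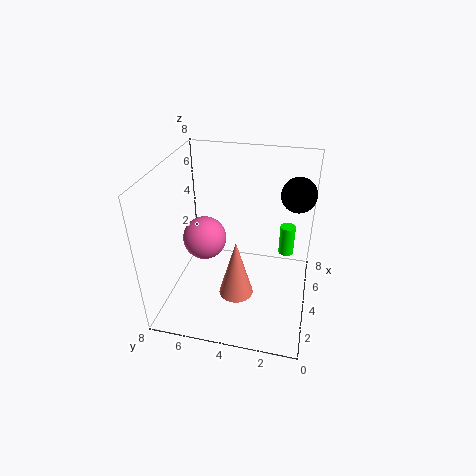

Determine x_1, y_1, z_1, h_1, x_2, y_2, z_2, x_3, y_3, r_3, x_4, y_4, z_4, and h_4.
x_1 = 3.5
y_1 = 4
z_1 = 0.5
h_1 = 3.5
x_2 = 6
y_2 = 1
z_2 = 6
x_3 = 1.5
y_3 = 5
r_3 = 1
x_4 = 7.5
y_4 = 1.5
z_4 = 1
h_4 = 2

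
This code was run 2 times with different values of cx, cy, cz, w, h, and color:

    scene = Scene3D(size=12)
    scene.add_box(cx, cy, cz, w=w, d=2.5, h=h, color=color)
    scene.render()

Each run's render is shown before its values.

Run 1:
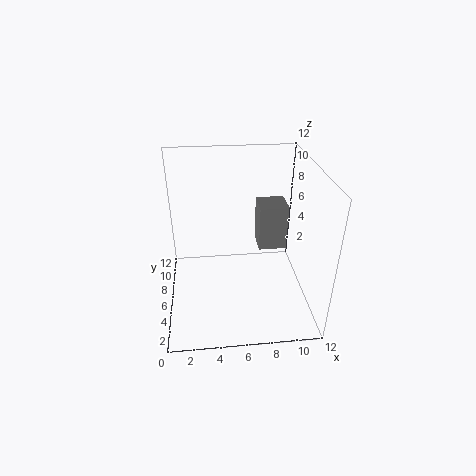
cx = 8; cy = 7; cz = 4; w = 2.5; h = 4; color = 'gray'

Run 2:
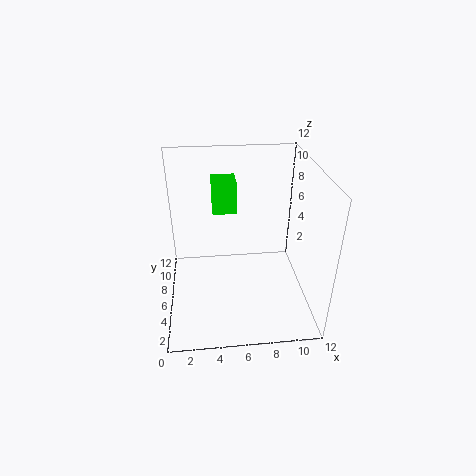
cx = 4; cy = 6.5; cz = 8; w = 2; h = 2.5; color = 'lime'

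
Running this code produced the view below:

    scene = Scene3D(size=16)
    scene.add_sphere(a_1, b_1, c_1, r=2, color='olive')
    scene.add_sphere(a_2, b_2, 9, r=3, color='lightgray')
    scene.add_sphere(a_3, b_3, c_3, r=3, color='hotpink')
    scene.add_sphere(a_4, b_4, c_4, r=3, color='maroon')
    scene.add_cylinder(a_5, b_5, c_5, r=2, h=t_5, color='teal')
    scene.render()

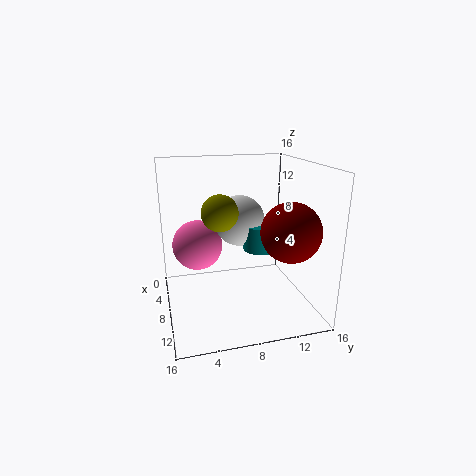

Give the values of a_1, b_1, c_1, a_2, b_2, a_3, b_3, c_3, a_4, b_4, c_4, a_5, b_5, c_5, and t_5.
a_1 = 8
b_1 = 6
c_1 = 11
a_2 = 5
b_2 = 9
a_3 = 4
b_3 = 4
c_3 = 6
a_4 = 13
b_4 = 12
c_4 = 10
a_5 = 7
b_5 = 11
c_5 = 6
t_5 = 3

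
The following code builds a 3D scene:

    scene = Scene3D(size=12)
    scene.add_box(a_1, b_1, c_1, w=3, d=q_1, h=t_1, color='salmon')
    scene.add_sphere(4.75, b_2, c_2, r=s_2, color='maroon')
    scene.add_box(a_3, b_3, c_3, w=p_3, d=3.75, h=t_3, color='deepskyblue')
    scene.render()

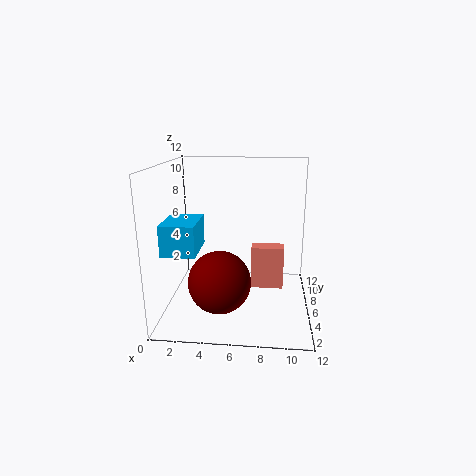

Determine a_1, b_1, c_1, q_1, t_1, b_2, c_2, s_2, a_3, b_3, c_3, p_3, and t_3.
a_1 = 7, b_1 = 8.25, c_1 = 0.25, q_1 = 1.5, t_1 = 4, b_2 = 3.75, c_2 = 3, s_2 = 2.5, a_3 = 0.25, b_3 = 3, c_3 = 5.25, p_3 = 2.75, t_3 = 2.5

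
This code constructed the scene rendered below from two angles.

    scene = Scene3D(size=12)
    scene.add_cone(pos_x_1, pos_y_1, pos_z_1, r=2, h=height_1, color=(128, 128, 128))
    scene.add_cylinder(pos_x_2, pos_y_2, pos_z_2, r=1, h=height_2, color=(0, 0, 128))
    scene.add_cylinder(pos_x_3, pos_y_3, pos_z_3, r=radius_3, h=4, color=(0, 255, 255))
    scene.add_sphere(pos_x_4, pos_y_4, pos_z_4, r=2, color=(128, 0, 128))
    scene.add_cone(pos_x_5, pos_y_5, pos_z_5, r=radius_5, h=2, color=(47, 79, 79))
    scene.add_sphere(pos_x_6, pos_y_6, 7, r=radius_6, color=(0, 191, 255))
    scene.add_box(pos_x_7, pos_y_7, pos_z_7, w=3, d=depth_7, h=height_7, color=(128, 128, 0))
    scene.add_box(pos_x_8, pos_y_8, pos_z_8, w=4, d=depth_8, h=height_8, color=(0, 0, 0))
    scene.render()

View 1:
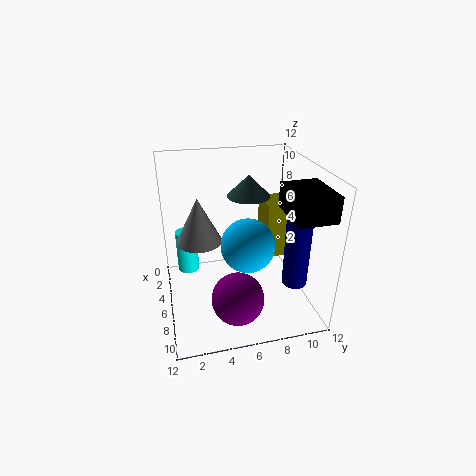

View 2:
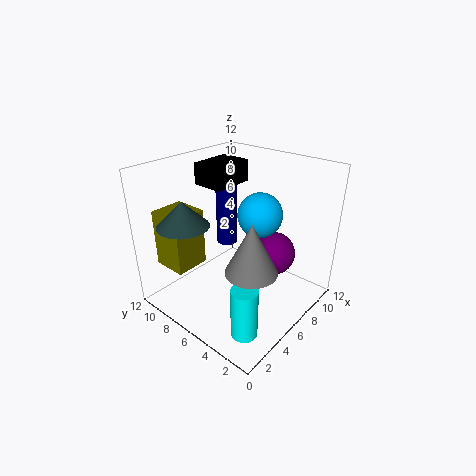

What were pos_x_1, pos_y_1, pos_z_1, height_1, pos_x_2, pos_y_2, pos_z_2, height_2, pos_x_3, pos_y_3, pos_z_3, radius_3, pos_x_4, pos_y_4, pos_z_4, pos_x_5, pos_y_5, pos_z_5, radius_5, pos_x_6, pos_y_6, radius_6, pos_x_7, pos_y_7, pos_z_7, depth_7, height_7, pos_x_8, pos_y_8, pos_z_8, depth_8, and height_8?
pos_x_1 = 4; pos_y_1 = 3; pos_z_1 = 5; height_1 = 4; pos_x_2 = 9; pos_y_2 = 10; pos_z_2 = 3; height_2 = 6; pos_x_3 = 2; pos_y_3 = 2; pos_z_3 = 1; radius_3 = 1; pos_x_4 = 10; pos_y_4 = 5; pos_z_4 = 3; pos_x_5 = 2; pos_y_5 = 8; pos_z_5 = 8; radius_5 = 2; pos_x_6 = 9; pos_y_6 = 6; radius_6 = 2; pos_x_7 = 2; pos_y_7 = 9; pos_z_7 = 3; depth_7 = 3; height_7 = 5; pos_x_8 = 7; pos_y_8 = 9; pos_z_8 = 9; depth_8 = 3; height_8 = 2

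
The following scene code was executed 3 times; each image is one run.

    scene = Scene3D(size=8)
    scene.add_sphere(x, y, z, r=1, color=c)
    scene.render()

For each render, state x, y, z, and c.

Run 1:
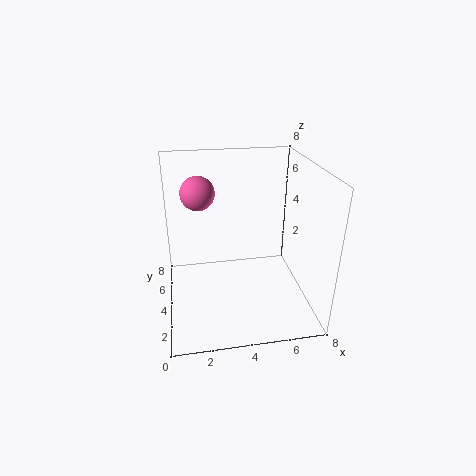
x = 2; y = 6; z = 6; c = 'hotpink'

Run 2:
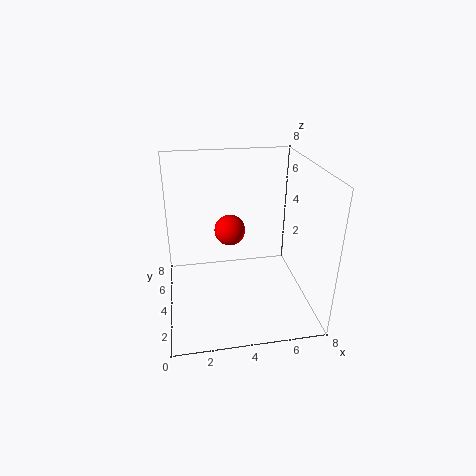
x = 4; y = 7; z = 3; c = 'red'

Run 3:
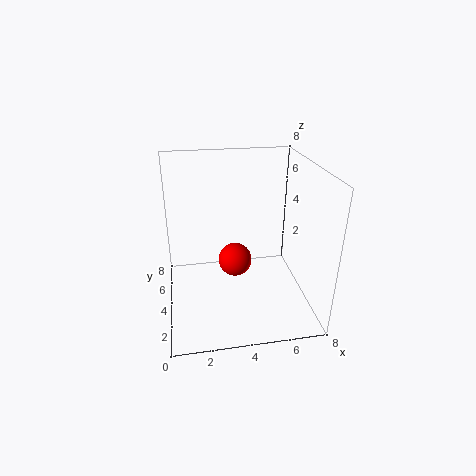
x = 4; y = 5; z = 2; c = 'red'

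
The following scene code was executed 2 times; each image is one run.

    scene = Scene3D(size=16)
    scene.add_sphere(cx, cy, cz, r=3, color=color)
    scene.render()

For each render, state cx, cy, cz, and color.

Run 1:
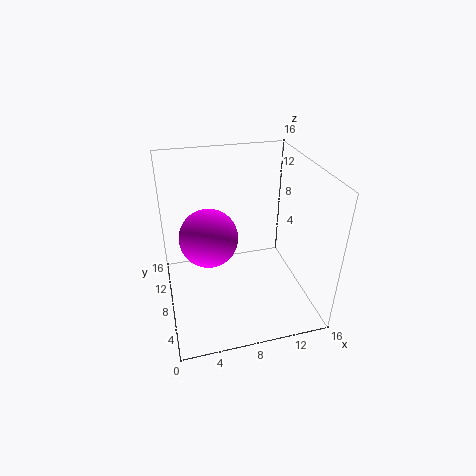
cx = 4.5; cy = 6.5; cz = 9.5; color = 'magenta'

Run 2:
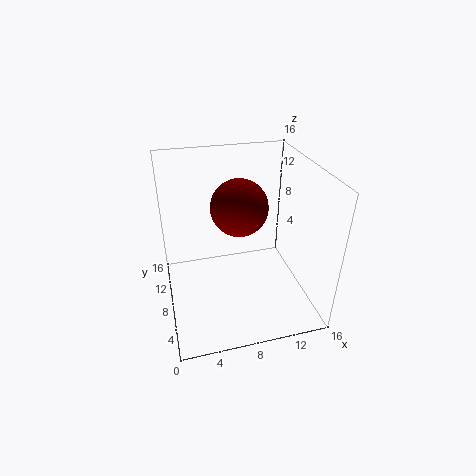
cx = 8; cy = 7.5; cz = 12; color = 'maroon'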